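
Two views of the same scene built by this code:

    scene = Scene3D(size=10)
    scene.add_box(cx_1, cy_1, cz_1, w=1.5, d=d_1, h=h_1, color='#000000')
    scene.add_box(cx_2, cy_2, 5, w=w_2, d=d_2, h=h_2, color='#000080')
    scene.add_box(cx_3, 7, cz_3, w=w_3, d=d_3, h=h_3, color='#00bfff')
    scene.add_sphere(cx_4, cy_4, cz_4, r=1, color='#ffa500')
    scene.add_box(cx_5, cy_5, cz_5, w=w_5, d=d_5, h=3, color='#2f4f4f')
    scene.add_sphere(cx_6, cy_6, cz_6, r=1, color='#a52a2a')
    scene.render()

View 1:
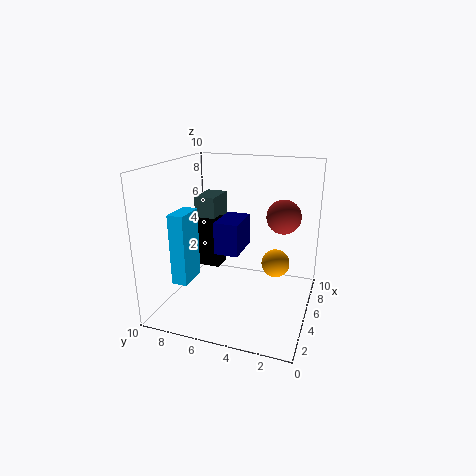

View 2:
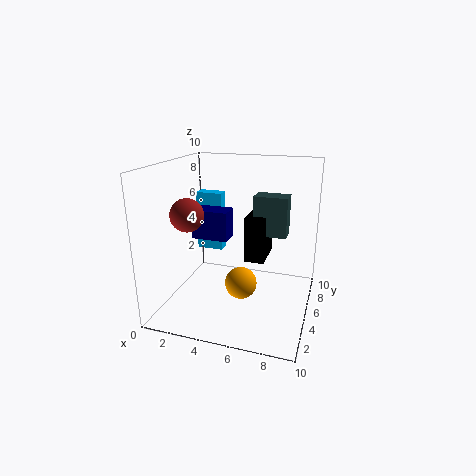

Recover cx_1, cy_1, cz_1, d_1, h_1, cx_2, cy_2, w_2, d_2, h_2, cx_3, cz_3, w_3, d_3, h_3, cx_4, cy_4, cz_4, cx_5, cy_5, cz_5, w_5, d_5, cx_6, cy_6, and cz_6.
cx_1 = 5; cy_1 = 6.5; cz_1 = 2.5; d_1 = 3; h_1 = 3.5; cx_2 = 2; cy_2 = 4; w_2 = 2.5; d_2 = 1.5; h_2 = 2; cx_3 = 1; cz_3 = 3; w_3 = 2; d_3 = 1; h_3 = 4.5; cx_4 = 6; cy_4 = 2.5; cz_4 = 3; cx_5 = 5.5; cy_5 = 7; cz_5 = 4.5; w_5 = 2.5; d_5 = 1.5; cx_6 = 3; cy_6 = 1.5; cz_6 = 7.5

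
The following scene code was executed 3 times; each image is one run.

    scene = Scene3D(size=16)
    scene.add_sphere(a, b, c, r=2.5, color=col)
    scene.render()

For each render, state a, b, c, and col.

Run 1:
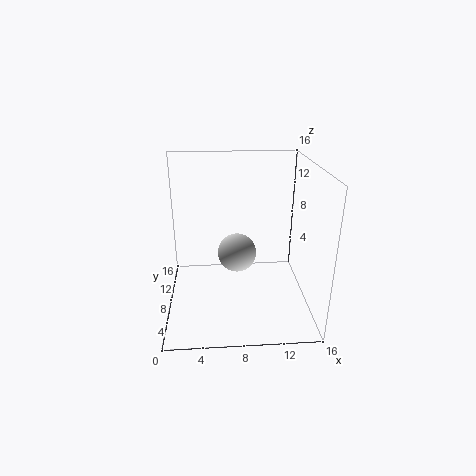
a = 8.25
b = 13
c = 3.5
col = 'lightgray'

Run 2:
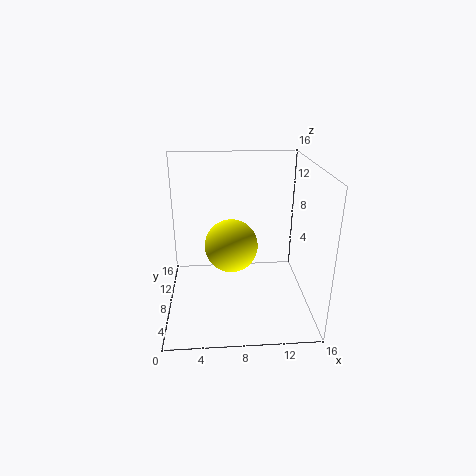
a = 7
b = 3.25
c = 9.5
col = 'yellow'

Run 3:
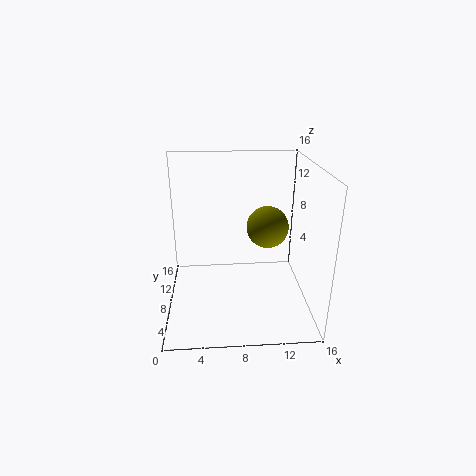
a = 11.75
b = 10.75
c = 8
col = 'olive'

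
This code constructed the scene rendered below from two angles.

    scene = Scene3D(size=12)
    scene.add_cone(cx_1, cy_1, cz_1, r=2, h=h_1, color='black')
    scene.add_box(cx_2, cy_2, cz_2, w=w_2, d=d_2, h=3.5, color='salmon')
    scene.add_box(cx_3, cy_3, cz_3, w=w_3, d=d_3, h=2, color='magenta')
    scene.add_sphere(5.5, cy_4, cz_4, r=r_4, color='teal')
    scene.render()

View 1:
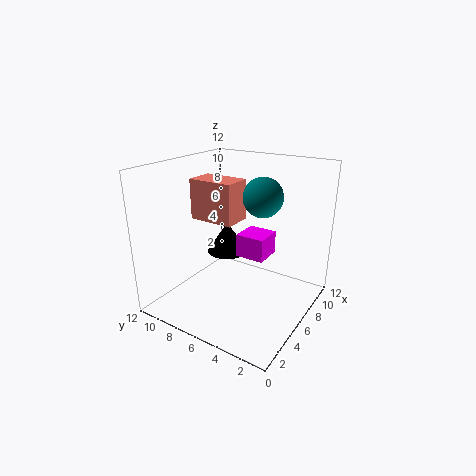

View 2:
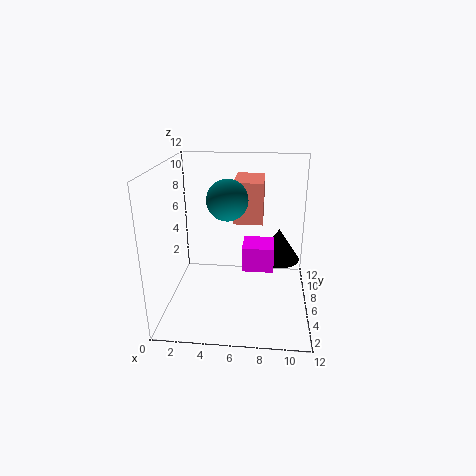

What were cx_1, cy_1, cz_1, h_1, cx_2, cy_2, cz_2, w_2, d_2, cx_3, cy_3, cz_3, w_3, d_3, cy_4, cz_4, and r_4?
cx_1 = 9.5
cy_1 = 9.5
cz_1 = 2.5
h_1 = 3
cx_2 = 5.5
cy_2 = 6.5
cz_2 = 7
w_2 = 2.5
d_2 = 4
cx_3 = 6.5
cy_3 = 4
cz_3 = 4
w_3 = 2.5
d_3 = 2.5
cy_4 = 3.5
cz_4 = 10
r_4 = 1.5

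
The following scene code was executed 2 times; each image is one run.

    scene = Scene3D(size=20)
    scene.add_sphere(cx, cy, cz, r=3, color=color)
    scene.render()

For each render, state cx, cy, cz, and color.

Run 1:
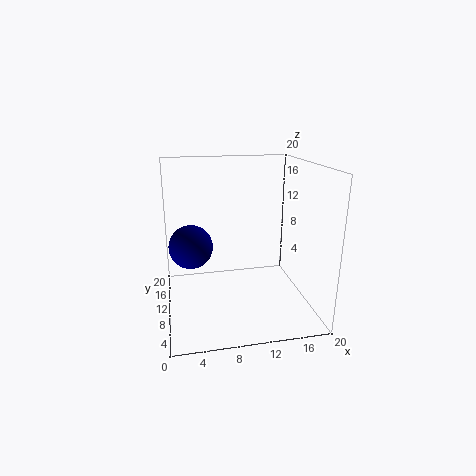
cx = 3.5; cy = 10.5; cz = 9; color = 'navy'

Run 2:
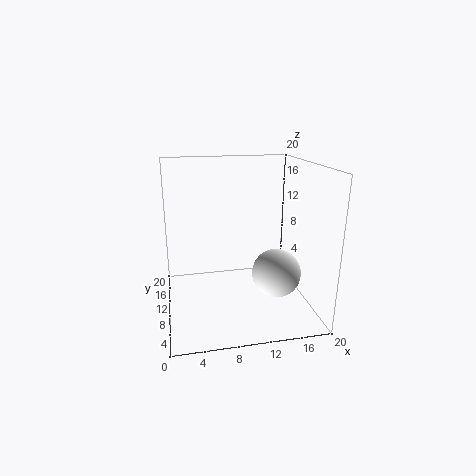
cx = 13.5; cy = 3.5; cz = 7.5; color = 'white'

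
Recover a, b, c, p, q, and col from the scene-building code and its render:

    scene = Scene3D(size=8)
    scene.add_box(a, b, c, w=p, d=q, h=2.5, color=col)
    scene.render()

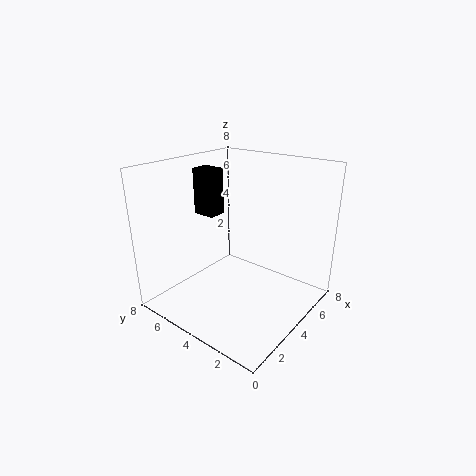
a = 3; b = 5; c = 5.25; p = 1; q = 1.25; col = 'black'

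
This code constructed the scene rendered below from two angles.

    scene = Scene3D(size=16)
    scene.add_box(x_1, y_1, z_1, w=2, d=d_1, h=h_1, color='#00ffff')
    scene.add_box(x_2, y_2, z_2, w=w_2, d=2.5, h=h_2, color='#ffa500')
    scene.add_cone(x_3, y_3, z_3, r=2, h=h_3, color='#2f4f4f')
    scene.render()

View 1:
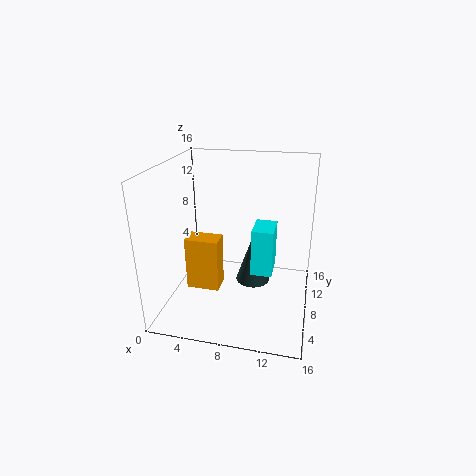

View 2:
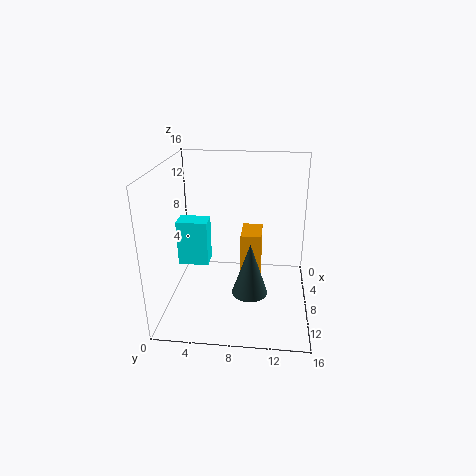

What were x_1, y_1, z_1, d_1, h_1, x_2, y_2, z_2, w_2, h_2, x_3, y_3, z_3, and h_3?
x_1 = 10.5
y_1 = 2.5
z_1 = 7
d_1 = 3
h_1 = 4.5
x_2 = 1.5
y_2 = 8
z_2 = 0.5
w_2 = 4
h_2 = 6.5
x_3 = 9.5
y_3 = 9.5
z_3 = 2
h_3 = 6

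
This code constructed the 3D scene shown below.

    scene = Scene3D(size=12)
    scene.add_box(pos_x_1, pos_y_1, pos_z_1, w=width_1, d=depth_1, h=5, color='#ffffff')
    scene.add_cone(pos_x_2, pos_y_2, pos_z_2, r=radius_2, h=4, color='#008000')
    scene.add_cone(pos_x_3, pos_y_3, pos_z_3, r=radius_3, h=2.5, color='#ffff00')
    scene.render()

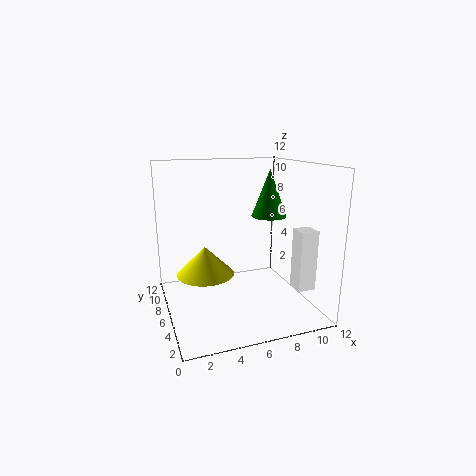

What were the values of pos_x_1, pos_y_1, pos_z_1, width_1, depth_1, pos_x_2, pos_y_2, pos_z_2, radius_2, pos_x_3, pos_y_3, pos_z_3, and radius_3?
pos_x_1 = 10, pos_y_1 = 2.5, pos_z_1 = 2, width_1 = 1.5, depth_1 = 1.5, pos_x_2 = 9, pos_y_2 = 6.5, pos_z_2 = 7.5, radius_2 = 1.5, pos_x_3 = 3.5, pos_y_3 = 7.5, pos_z_3 = 2.5, radius_3 = 2.5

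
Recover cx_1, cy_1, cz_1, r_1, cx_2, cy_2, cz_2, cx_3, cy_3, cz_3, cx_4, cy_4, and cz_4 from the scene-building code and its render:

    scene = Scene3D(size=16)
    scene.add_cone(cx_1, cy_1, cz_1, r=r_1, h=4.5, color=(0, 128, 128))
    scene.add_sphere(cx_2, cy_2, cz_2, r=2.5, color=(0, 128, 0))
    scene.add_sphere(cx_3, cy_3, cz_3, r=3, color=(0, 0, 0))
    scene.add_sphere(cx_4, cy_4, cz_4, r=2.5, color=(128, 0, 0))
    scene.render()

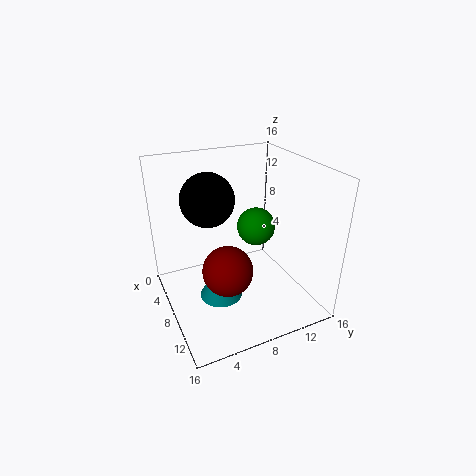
cx_1 = 7.5; cy_1 = 6; cz_1 = 0.5; r_1 = 2.5; cx_2 = 3; cy_2 = 13; cz_2 = 6; cx_3 = 5.5; cy_3 = 5.5; cz_3 = 12; cx_4 = 12; cy_4 = 5; cz_4 = 7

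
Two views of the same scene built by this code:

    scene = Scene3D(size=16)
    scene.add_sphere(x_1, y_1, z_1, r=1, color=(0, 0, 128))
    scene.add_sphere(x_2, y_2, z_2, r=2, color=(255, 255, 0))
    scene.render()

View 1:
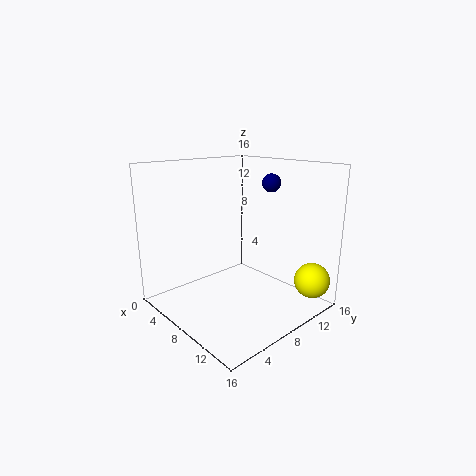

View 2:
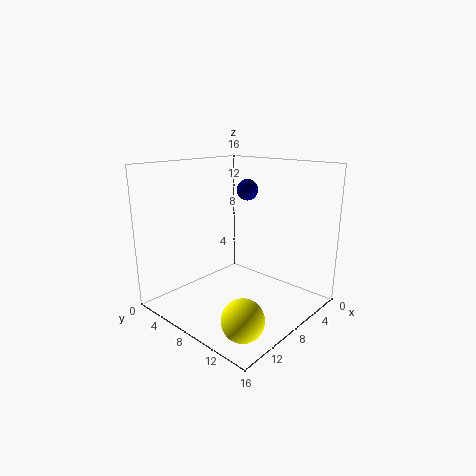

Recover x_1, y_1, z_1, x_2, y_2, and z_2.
x_1 = 10; y_1 = 11; z_1 = 14; x_2 = 14; y_2 = 14; z_2 = 3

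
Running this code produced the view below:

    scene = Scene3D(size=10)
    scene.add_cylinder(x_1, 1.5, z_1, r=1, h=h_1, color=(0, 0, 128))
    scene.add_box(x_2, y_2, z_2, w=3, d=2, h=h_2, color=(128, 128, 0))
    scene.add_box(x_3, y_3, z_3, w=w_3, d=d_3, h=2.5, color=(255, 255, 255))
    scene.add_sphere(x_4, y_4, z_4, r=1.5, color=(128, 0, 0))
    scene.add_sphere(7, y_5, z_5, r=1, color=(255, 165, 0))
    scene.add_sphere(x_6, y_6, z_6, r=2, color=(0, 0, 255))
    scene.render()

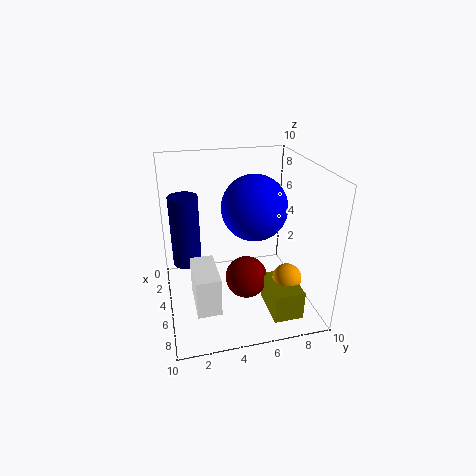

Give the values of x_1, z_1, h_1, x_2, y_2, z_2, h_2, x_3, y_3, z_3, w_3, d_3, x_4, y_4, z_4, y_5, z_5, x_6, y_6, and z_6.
x_1 = 4; z_1 = 3; h_1 = 5; x_2 = 6; y_2 = 6.5; z_2 = 0.5; h_2 = 2; x_3 = 6; y_3 = 1.5; z_3 = 2; w_3 = 3; d_3 = 1.5; x_4 = 5.5; y_4 = 5.5; z_4 = 2; y_5 = 8; z_5 = 2.5; x_6 = 7; y_6 = 5.5; z_6 = 8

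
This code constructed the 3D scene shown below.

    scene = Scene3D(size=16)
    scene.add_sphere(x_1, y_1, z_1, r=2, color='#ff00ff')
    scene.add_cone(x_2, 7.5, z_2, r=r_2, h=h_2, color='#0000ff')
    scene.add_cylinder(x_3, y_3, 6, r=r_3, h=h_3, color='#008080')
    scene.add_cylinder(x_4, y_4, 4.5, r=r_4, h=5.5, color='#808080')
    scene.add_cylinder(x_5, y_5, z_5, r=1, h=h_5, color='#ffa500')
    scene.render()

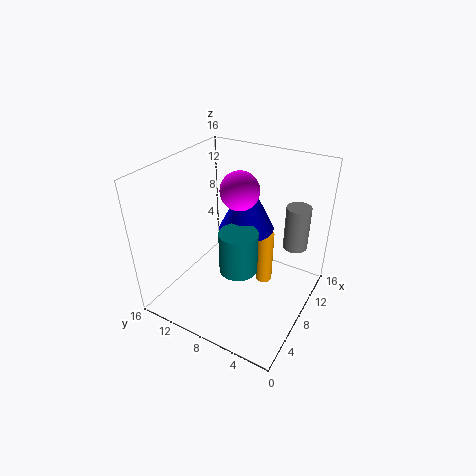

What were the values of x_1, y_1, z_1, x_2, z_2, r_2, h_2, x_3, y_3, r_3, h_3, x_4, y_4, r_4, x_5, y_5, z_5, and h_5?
x_1 = 7.5, y_1 = 7.5, z_1 = 14, x_2 = 9, z_2 = 9, r_2 = 3, h_2 = 6, x_3 = 5.5, y_3 = 6.5, r_3 = 2, h_3 = 4.5, x_4 = 14.5, y_4 = 3.5, r_4 = 1.5, x_5 = 11, y_5 = 6, z_5 = 1, h_5 = 6.5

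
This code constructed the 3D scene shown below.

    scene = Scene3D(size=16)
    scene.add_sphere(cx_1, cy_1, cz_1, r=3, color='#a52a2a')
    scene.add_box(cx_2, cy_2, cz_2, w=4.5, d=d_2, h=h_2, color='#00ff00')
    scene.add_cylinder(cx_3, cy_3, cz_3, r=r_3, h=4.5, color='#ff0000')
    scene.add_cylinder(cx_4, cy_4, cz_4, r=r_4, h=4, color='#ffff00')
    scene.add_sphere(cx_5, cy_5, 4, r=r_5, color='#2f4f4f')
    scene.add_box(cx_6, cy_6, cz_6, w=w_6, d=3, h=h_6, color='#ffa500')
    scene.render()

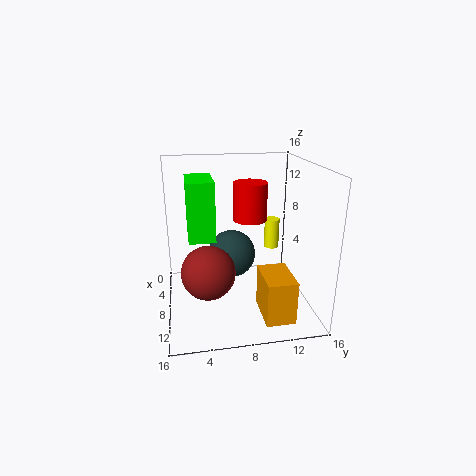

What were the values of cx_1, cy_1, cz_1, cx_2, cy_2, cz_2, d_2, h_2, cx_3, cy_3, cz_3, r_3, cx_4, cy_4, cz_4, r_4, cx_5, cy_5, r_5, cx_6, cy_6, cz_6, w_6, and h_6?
cx_1 = 9
cy_1 = 4.5
cz_1 = 4.5
cx_2 = 9
cy_2 = 2.5
cz_2 = 10
d_2 = 2.5
h_2 = 5.5
cx_3 = 5
cy_3 = 10
cz_3 = 9
r_3 = 2
cx_4 = 1
cy_4 = 14
cz_4 = 3.5
r_4 = 1
cx_5 = 3.5
cy_5 = 8
r_5 = 3
cx_6 = 11
cy_6 = 9.5
cz_6 = 1.5
w_6 = 4.5
h_6 = 4.5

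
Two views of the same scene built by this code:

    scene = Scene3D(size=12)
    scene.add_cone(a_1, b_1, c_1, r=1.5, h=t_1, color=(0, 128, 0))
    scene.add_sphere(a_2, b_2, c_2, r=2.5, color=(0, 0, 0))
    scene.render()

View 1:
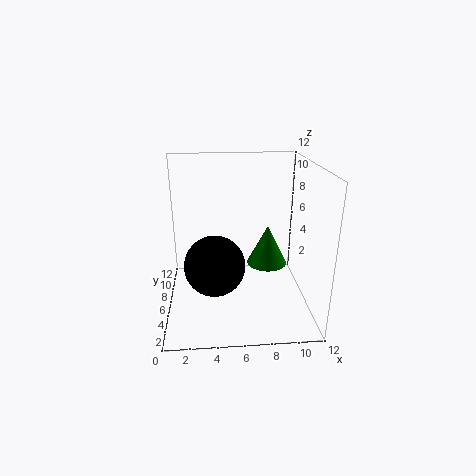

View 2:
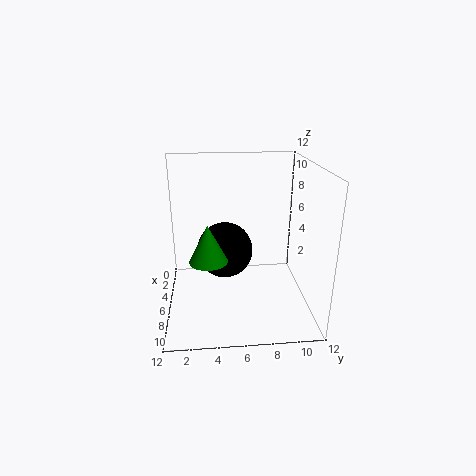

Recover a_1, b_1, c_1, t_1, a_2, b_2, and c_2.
a_1 = 8; b_1 = 3.5; c_1 = 5; t_1 = 3; a_2 = 4; b_2 = 5; c_2 = 4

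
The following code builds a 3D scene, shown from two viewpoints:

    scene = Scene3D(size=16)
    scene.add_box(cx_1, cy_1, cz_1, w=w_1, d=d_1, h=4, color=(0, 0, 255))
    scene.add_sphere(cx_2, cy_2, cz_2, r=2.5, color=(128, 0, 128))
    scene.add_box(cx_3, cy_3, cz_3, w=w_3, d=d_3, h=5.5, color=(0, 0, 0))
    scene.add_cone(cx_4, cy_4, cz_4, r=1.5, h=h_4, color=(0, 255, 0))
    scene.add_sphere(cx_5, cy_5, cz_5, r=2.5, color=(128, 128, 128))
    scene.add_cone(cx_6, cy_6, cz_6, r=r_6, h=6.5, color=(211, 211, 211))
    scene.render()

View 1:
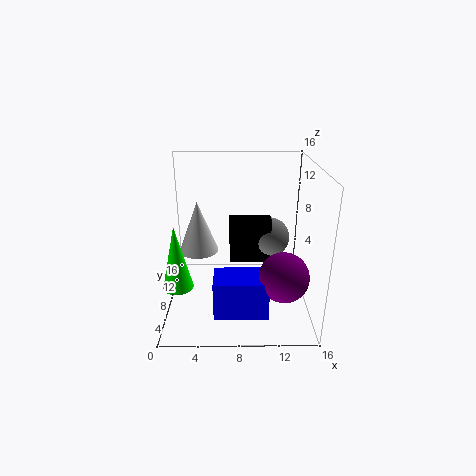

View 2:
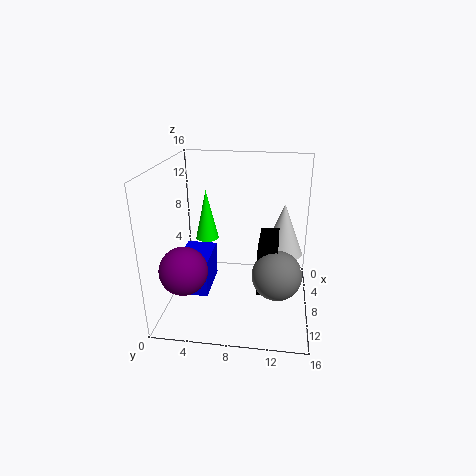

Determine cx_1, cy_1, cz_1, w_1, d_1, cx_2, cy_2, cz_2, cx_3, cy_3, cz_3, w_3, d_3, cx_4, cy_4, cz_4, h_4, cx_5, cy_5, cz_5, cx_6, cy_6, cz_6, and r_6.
cx_1 = 5.5; cy_1 = 1.5; cz_1 = 2; w_1 = 5.5; d_1 = 3.5; cx_2 = 12.5; cy_2 = 3; cz_2 = 6; cx_3 = 7; cy_3 = 10.5; cz_3 = 3.5; w_3 = 5; d_3 = 2; cx_4 = 2; cy_4 = 3; cz_4 = 5; h_4 = 6.5; cx_5 = 12; cy_5 = 12.5; cz_5 = 6; cx_6 = 3; cy_6 = 13; cz_6 = 4; r_6 = 2.5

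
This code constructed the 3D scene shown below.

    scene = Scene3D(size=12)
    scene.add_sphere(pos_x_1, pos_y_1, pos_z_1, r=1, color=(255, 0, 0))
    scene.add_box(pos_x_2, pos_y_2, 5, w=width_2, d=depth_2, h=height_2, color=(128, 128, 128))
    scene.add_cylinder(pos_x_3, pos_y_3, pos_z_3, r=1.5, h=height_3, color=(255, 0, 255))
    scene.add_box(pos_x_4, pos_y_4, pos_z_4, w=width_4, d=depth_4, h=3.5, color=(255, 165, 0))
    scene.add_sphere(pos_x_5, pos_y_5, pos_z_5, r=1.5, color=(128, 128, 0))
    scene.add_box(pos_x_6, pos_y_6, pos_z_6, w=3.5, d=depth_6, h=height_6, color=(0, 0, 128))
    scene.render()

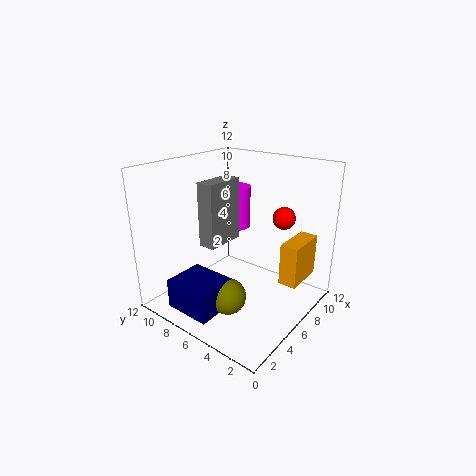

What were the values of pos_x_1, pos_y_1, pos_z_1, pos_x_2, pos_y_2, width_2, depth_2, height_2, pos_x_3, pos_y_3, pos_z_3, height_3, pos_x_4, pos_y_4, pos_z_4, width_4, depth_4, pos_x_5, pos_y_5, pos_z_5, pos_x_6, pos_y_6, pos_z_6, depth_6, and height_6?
pos_x_1 = 10; pos_y_1 = 4; pos_z_1 = 7; pos_x_2 = 4.5; pos_y_2 = 7.5; width_2 = 3.5; depth_2 = 1.5; height_2 = 5.5; pos_x_3 = 10; pos_y_3 = 9.5; pos_z_3 = 5; height_3 = 4; pos_x_4 = 7; pos_y_4 = 1; pos_z_4 = 2.5; width_4 = 3.5; depth_4 = 1.5; pos_x_5 = 4; pos_y_5 = 5.5; pos_z_5 = 1.5; pos_x_6 = 1; pos_y_6 = 5.5; pos_z_6 = 0.5; depth_6 = 4; height_6 = 2.5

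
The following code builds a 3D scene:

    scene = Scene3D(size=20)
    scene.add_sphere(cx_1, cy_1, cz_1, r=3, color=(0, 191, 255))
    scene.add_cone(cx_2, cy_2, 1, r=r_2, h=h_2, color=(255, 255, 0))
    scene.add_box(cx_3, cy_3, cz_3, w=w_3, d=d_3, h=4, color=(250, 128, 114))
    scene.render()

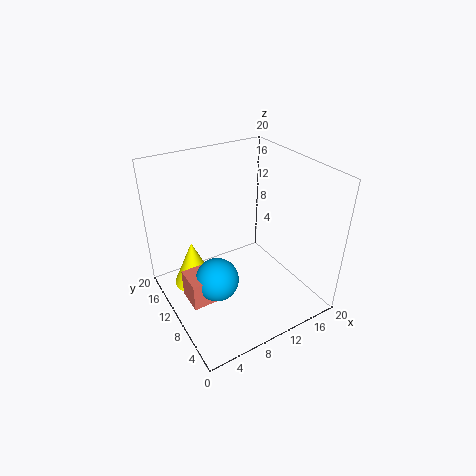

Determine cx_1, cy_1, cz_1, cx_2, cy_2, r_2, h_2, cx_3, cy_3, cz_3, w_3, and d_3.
cx_1 = 6; cy_1 = 9; cz_1 = 5; cx_2 = 5; cy_2 = 15; r_2 = 3; h_2 = 7; cx_3 = 2; cy_3 = 8; cz_3 = 2; w_3 = 6; d_3 = 4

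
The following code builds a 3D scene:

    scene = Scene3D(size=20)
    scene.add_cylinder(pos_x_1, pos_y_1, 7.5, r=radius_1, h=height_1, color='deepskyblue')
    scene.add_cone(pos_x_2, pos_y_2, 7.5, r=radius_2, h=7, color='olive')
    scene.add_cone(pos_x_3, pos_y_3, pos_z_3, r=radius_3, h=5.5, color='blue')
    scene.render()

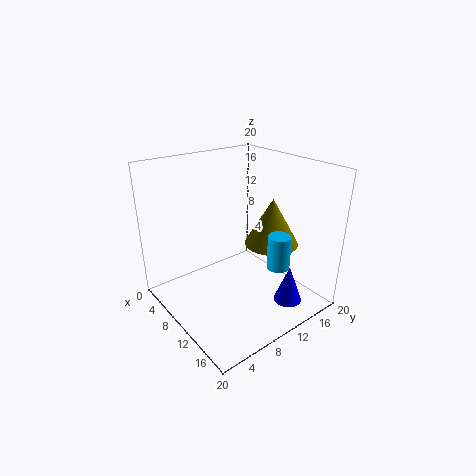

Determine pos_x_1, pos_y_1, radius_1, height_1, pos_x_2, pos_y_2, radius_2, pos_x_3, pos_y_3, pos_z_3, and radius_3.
pos_x_1 = 16, pos_y_1 = 12, radius_1 = 1.5, height_1 = 4.5, pos_x_2 = 10.5, pos_y_2 = 16, radius_2 = 4, pos_x_3 = 15.5, pos_y_3 = 15, pos_z_3 = 0.5, radius_3 = 2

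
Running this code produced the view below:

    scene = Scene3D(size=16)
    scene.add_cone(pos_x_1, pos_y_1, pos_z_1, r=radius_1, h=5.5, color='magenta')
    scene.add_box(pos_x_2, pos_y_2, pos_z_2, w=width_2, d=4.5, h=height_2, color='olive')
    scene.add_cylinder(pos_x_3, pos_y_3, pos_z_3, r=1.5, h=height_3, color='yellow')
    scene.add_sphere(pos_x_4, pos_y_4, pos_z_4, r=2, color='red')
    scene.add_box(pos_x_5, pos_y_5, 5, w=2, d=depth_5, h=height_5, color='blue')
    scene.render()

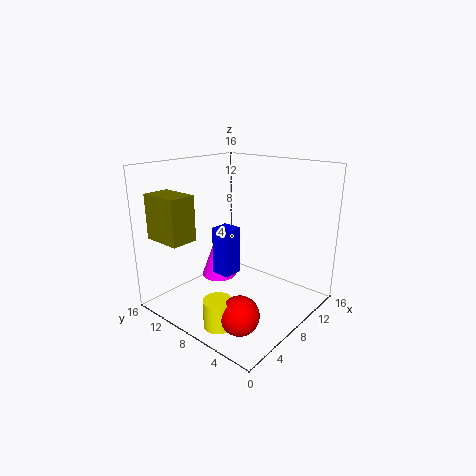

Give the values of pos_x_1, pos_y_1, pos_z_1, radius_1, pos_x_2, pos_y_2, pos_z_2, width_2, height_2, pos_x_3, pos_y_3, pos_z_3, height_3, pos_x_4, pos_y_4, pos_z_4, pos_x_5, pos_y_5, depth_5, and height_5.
pos_x_1 = 7.5, pos_y_1 = 10.5, pos_z_1 = 3, radius_1 = 2, pos_x_2 = 1.5, pos_y_2 = 11, pos_z_2 = 8, width_2 = 3, height_2 = 5, pos_x_3 = 2.5, pos_y_3 = 6, pos_z_3 = 0.5, height_3 = 3, pos_x_4 = 3.5, pos_y_4 = 4, pos_z_4 = 2, pos_x_5 = 4.5, pos_y_5 = 6.5, depth_5 = 2, height_5 = 5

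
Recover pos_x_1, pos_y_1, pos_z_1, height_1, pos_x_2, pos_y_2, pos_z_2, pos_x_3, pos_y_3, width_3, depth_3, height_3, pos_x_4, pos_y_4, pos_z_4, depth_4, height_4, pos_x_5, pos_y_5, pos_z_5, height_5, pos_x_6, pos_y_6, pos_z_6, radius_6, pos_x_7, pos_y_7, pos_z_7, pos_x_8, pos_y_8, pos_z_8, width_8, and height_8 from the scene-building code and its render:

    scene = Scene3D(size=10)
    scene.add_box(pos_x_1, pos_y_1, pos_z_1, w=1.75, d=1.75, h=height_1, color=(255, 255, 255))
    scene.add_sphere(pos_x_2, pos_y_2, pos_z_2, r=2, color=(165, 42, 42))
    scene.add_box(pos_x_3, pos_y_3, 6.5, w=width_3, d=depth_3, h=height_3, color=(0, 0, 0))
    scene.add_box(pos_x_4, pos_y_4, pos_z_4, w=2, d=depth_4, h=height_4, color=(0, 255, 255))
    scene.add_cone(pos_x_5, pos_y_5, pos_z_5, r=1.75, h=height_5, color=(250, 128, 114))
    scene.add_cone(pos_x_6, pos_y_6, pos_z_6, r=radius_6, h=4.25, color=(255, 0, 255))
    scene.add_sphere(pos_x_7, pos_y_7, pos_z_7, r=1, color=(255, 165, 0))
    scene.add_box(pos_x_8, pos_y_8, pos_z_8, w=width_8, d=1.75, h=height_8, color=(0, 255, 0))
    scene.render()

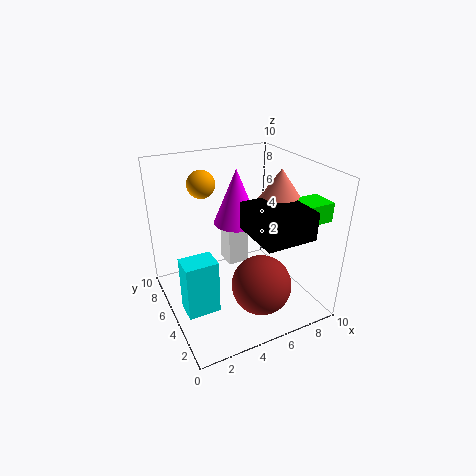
pos_x_1 = 5.75; pos_y_1 = 8; pos_z_1 = 0.75; height_1 = 3.75; pos_x_2 = 5.5; pos_y_2 = 2.5; pos_z_2 = 2.5; pos_x_3 = 4.5; pos_y_3 = 0.25; width_3 = 3.25; depth_3 = 3.5; height_3 = 1.75; pos_x_4 = 0.25; pos_y_4 = 2; pos_z_4 = 2; depth_4 = 1.5; height_4 = 3.5; pos_x_5 = 7.25; pos_y_5 = 3.5; pos_z_5 = 7.5; height_5 = 2.5; pos_x_6 = 6.25; pos_y_6 = 7.75; pos_z_6 = 4.75; radius_6 = 1.75; pos_x_7 = 3.5; pos_y_7 = 7.75; pos_z_7 = 8.25; pos_x_8 = 7.25; pos_y_8 = 1; pos_z_8 = 7; width_8 = 2.25; height_8 = 1.25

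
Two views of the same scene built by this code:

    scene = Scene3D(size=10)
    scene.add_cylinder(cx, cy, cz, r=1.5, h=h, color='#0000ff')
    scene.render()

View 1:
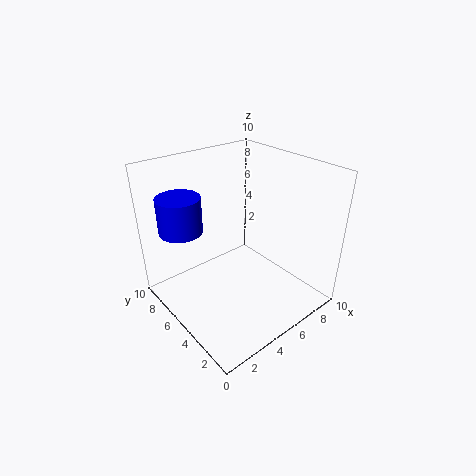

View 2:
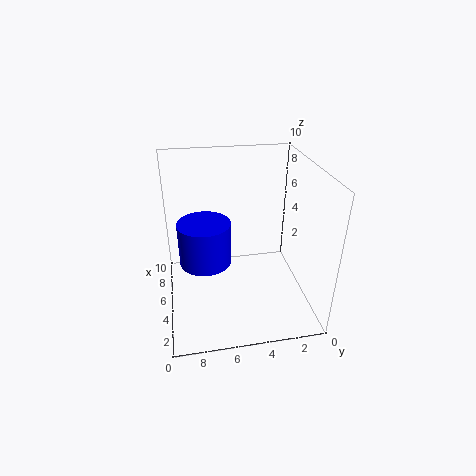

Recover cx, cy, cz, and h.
cx = 2; cy = 7.5; cz = 5.5; h = 2.5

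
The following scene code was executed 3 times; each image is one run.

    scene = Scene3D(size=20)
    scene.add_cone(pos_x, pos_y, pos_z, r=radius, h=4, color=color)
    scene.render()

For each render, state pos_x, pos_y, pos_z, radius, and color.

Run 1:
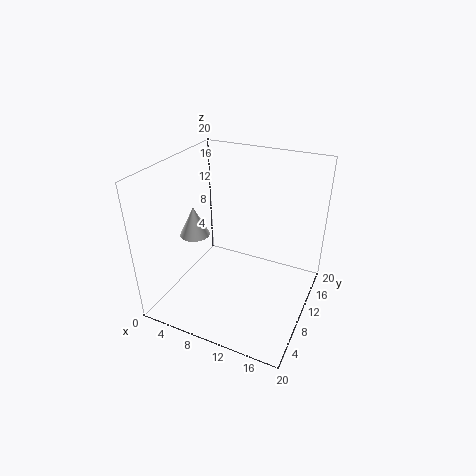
pos_x = 5, pos_y = 7, pos_z = 11, radius = 2, color = 'white'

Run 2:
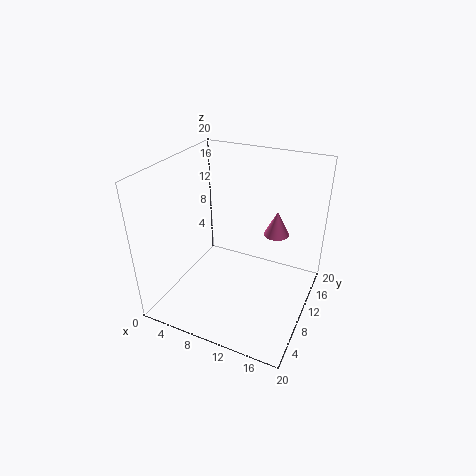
pos_x = 13, pos_y = 18, pos_z = 7, radius = 2, color = 'hotpink'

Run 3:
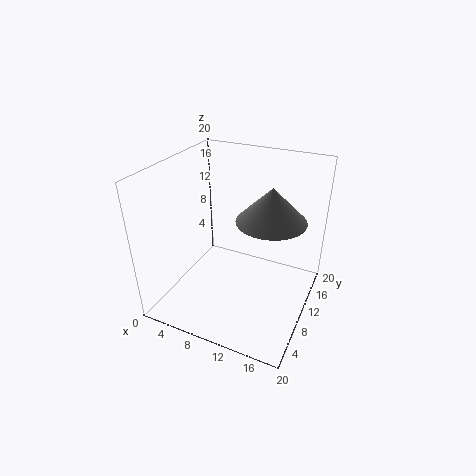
pos_x = 16, pos_y = 6, pos_z = 16, radius = 4, color = 'gray'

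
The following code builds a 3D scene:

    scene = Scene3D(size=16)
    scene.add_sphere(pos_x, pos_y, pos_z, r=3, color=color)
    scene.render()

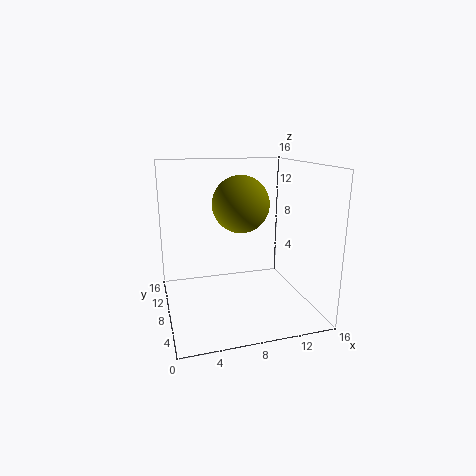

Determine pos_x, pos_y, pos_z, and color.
pos_x = 8
pos_y = 7
pos_z = 12
color = 'olive'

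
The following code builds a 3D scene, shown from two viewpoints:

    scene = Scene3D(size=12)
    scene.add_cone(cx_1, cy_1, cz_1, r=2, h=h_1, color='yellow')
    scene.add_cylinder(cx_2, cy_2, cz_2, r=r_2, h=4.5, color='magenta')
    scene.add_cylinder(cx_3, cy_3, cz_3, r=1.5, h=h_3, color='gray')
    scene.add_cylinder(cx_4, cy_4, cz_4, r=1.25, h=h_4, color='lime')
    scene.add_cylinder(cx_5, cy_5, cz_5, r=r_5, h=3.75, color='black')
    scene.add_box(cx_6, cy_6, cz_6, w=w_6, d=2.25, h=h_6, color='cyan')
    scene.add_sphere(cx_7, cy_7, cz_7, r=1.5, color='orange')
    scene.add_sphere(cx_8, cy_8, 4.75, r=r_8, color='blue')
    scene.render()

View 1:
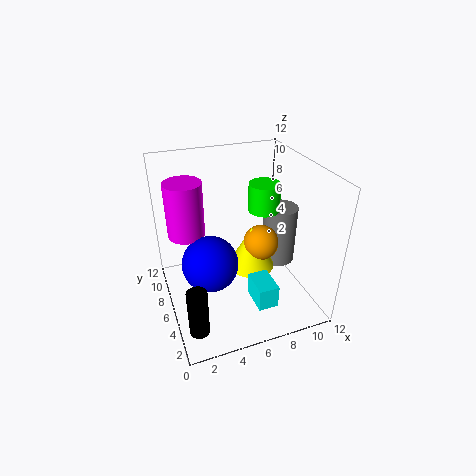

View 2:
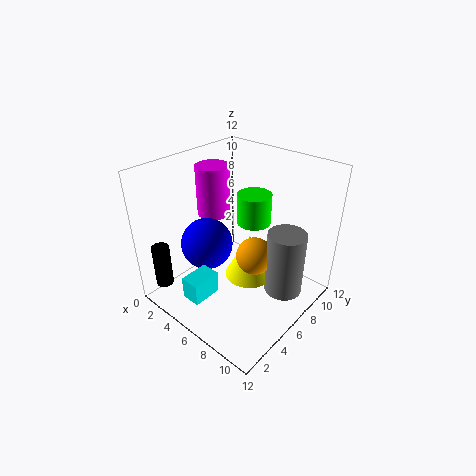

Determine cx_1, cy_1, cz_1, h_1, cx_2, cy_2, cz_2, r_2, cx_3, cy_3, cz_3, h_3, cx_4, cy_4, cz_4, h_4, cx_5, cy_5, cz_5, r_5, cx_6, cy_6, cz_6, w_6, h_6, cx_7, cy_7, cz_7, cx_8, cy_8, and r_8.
cx_1 = 7.25; cy_1 = 6; cz_1 = 3; h_1 = 3.75; cx_2 = 2; cy_2 = 7.25; cz_2 = 6.5; r_2 = 1.5; cx_3 = 10.25; cy_3 = 6.75; cz_3 = 2.5; h_3 = 5.25; cx_4 = 8; cy_4 = 5.5; cz_4 = 8.5; h_4 = 2.25; cx_5 = 1.25; cy_5 = 1.5; cz_5 = 1.5; r_5 = 0.75; cx_6 = 5.5; cy_6 = 0.25; cz_6 = 3.25; w_6 = 1.5; h_6 = 1.75; cx_7 = 8; cy_7 = 5.75; cz_7 = 5.25; cx_8 = 3.25; cy_8 = 5; r_8 = 2.25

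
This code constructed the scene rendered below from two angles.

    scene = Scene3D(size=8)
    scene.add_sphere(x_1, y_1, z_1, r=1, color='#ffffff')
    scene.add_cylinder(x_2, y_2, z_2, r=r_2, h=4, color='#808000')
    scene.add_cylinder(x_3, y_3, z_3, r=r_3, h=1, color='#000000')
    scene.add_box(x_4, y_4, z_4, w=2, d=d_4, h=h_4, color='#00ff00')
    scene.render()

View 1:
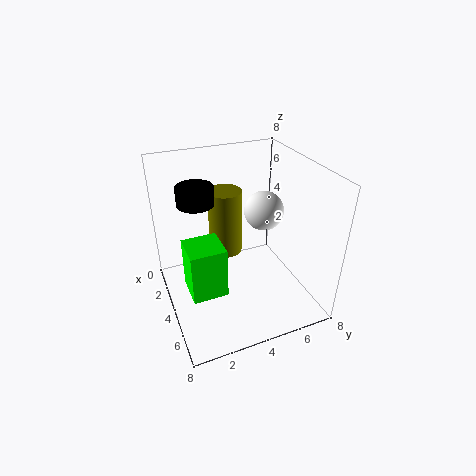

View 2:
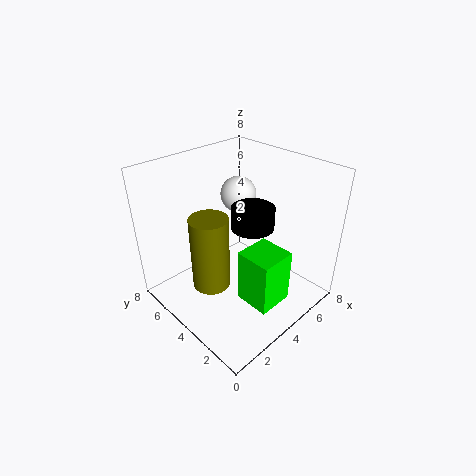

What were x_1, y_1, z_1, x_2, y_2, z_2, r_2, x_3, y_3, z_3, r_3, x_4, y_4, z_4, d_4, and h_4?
x_1 = 5
y_1 = 5
z_1 = 6
x_2 = 2
y_2 = 4
z_2 = 2
r_2 = 1
x_3 = 3
y_3 = 2
z_3 = 6
r_3 = 1
x_4 = 3
y_4 = 1
z_4 = 1
d_4 = 2
h_4 = 3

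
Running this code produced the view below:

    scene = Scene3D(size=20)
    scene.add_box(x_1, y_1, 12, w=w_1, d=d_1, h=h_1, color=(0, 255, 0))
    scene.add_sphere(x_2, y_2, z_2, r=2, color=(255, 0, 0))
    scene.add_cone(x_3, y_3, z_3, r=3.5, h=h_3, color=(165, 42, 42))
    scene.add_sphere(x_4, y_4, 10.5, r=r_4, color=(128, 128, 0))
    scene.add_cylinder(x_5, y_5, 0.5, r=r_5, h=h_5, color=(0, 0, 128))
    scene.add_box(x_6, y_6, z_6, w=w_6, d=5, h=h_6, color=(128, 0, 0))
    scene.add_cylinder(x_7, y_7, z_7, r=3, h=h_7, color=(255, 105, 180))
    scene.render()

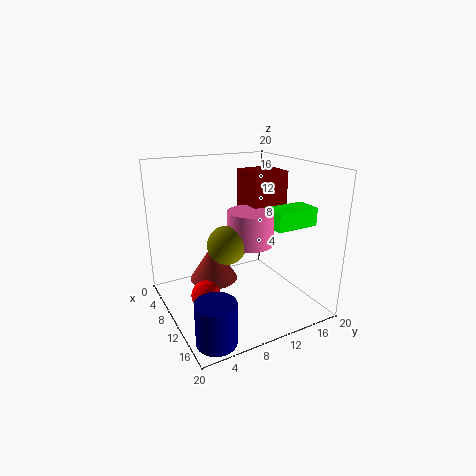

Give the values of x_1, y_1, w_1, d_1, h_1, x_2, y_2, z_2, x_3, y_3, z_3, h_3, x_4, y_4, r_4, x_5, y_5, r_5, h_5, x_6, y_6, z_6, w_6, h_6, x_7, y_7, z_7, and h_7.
x_1 = 12
y_1 = 13
w_1 = 3.5
d_1 = 6
h_1 = 2.5
x_2 = 11
y_2 = 4.5
z_2 = 3
x_3 = 7
y_3 = 7.5
z_3 = 3
h_3 = 5.5
x_4 = 12.5
y_4 = 7
r_4 = 2.5
x_5 = 17.5
y_5 = 3
r_5 = 2.5
h_5 = 5.5
x_6 = 7
y_6 = 11.5
z_6 = 11.5
w_6 = 5
h_6 = 7.5
x_7 = 12.5
y_7 = 10.5
z_7 = 10
h_7 = 4.5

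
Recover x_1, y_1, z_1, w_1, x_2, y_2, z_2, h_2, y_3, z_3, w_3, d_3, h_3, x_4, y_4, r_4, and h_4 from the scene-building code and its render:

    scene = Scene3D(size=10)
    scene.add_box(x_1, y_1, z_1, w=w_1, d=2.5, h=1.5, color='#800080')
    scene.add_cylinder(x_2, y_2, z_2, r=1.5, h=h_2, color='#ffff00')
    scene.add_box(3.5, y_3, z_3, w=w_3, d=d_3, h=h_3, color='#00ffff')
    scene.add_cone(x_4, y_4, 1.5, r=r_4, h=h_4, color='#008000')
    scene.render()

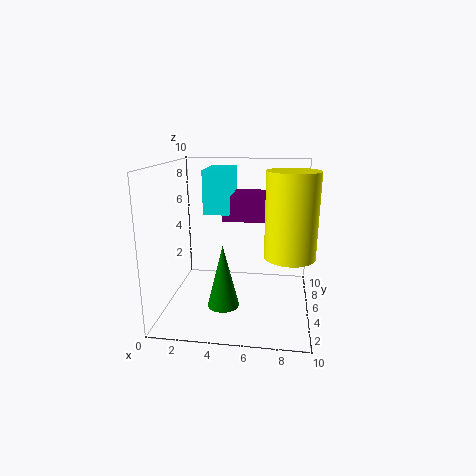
x_1 = 4.5, y_1 = 2, z_1 = 7, w_1 = 2.5, x_2 = 8.5, y_2 = 2, z_2 = 5, h_2 = 5, y_3 = 1.5, z_3 = 7.5, w_3 = 1.5, d_3 = 3, h_3 = 2.5, x_4 = 4.5, y_4 = 2, r_4 = 1, h_4 = 4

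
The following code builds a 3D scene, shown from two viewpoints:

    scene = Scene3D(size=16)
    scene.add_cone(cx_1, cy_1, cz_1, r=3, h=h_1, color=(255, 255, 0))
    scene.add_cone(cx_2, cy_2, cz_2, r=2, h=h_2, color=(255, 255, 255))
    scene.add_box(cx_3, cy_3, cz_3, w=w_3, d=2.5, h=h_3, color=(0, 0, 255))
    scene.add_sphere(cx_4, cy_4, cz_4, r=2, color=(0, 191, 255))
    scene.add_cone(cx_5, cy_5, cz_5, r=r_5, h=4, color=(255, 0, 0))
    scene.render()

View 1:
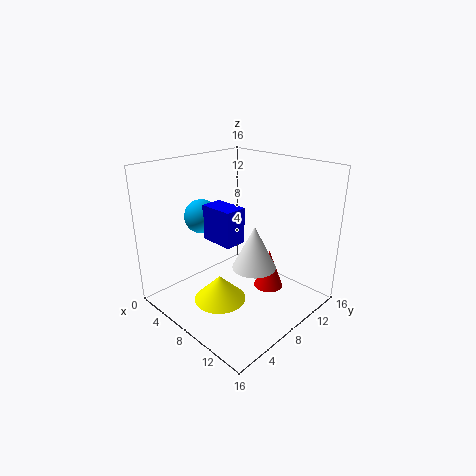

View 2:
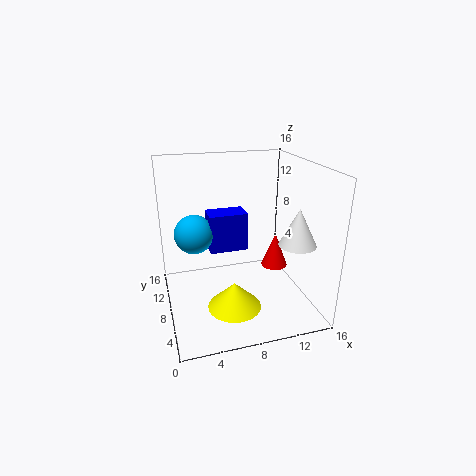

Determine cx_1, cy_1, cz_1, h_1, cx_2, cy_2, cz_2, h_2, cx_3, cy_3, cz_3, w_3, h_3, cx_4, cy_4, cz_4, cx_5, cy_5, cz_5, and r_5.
cx_1 = 7, cy_1 = 6, cz_1 = 0.5, h_1 = 3, cx_2 = 13.5, cy_2 = 4.5, cz_2 = 8, h_2 = 4, cx_3 = 4.5, cy_3 = 6, cz_3 = 7.5, w_3 = 4, h_3 = 4, cx_4 = 3, cy_4 = 7, cz_4 = 9.5, cx_5 = 12.5, cy_5 = 8, cz_5 = 4, r_5 = 1.5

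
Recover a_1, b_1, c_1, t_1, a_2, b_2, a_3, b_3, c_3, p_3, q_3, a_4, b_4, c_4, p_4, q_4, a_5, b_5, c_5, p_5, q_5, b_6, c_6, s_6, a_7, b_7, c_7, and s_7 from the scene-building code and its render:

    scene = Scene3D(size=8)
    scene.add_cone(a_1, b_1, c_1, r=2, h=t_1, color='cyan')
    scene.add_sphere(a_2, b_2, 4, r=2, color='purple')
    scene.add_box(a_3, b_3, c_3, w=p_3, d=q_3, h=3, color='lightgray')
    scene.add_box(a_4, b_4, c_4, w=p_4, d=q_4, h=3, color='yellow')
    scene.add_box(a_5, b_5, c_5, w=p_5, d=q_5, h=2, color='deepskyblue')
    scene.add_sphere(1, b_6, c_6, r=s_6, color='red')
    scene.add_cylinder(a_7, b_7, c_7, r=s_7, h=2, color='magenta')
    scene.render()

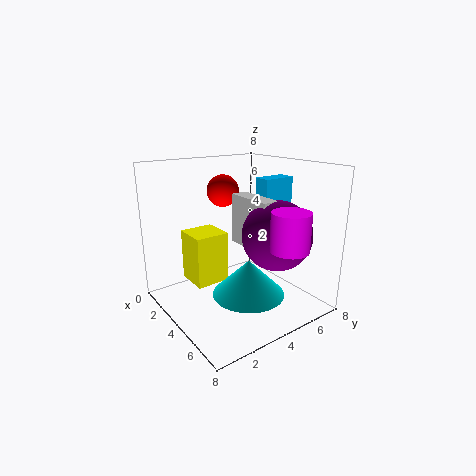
a_1 = 5; b_1 = 4; c_1 = 1; t_1 = 2; a_2 = 5; b_2 = 6; a_3 = 2; b_3 = 5; c_3 = 3; p_3 = 3; q_3 = 1; a_4 = 1; b_4 = 2; c_4 = 1; p_4 = 2; q_4 = 2; a_5 = 3; b_5 = 6; c_5 = 5; p_5 = 1; q_5 = 2; b_6 = 5; c_6 = 6; s_6 = 1; a_7 = 7; b_7 = 5; c_7 = 4; s_7 = 1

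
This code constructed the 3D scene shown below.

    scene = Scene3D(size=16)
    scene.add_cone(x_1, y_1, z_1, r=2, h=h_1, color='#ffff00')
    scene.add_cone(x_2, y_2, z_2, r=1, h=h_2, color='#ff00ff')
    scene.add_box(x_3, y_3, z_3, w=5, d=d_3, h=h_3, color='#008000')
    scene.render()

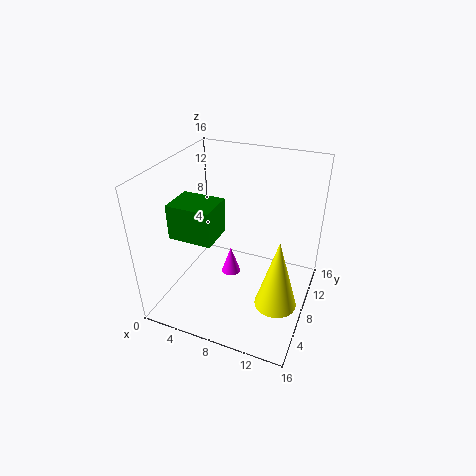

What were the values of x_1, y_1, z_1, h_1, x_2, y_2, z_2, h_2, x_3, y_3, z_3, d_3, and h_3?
x_1 = 14
y_1 = 3
z_1 = 5
h_1 = 7
x_2 = 8
y_2 = 6
z_2 = 5
h_2 = 3
x_3 = 1
y_3 = 5
z_3 = 8
d_3 = 4
h_3 = 4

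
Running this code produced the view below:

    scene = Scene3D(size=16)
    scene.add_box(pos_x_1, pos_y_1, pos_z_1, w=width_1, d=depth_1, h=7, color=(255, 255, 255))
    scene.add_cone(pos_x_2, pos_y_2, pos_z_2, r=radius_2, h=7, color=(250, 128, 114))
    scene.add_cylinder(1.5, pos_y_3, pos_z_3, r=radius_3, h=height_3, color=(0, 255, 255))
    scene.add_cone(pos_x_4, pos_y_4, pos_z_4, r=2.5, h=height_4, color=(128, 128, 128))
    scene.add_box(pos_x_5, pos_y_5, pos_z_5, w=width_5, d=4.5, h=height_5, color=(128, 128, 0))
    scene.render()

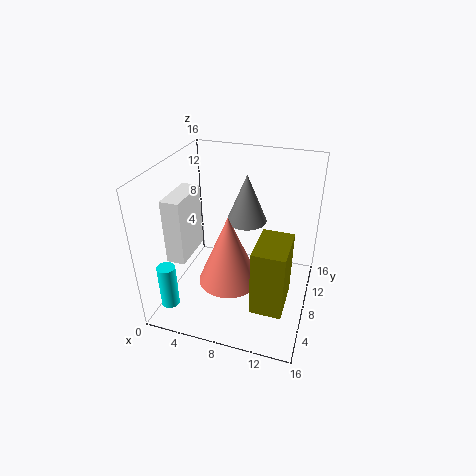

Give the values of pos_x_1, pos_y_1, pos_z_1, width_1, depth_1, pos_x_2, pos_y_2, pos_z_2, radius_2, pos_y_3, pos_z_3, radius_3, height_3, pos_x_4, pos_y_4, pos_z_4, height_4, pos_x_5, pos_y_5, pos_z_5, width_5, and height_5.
pos_x_1 = 1.5
pos_y_1 = 3.5
pos_z_1 = 6.5
width_1 = 2
depth_1 = 5
pos_x_2 = 8.5
pos_y_2 = 3.5
pos_z_2 = 6
radius_2 = 3
pos_y_3 = 3
pos_z_3 = 1
radius_3 = 1
height_3 = 5
pos_x_4 = 7.5
pos_y_4 = 13
pos_z_4 = 7.5
height_4 = 6
pos_x_5 = 11.5
pos_y_5 = 0.5
pos_z_5 = 5
width_5 = 3
height_5 = 6.5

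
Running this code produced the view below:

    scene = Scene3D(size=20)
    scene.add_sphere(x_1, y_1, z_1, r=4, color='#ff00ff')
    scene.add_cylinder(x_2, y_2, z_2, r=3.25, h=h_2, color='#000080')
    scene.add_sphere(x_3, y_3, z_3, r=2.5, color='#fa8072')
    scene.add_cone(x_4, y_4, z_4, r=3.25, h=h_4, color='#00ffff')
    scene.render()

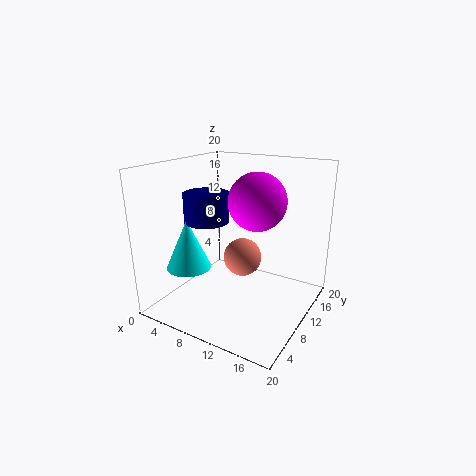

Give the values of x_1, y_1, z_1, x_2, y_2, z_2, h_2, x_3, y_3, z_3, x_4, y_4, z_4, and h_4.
x_1 = 12; y_1 = 11.75; z_1 = 15; x_2 = 4.75; y_2 = 10; z_2 = 11.5; h_2 = 4.25; x_3 = 11.75; y_3 = 8.25; z_3 = 8.25; x_4 = 3.25; y_4 = 7.25; z_4 = 5; h_4 = 7.25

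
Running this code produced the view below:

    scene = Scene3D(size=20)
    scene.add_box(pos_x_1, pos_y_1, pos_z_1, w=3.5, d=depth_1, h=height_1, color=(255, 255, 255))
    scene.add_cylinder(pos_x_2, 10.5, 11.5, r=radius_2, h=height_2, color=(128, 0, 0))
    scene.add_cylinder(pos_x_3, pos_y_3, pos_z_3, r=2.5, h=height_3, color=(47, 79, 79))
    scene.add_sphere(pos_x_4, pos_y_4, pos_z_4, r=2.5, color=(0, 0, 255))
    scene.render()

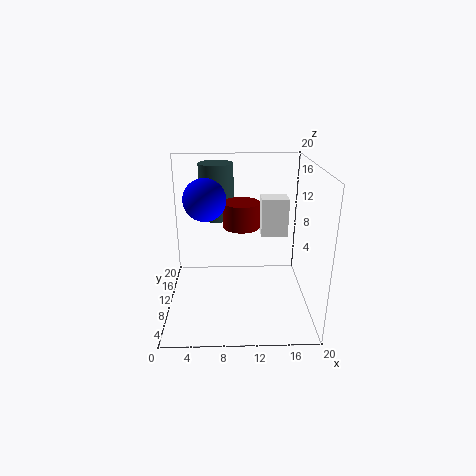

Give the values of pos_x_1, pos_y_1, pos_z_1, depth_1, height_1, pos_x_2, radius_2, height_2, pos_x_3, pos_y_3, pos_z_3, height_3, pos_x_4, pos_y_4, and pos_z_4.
pos_x_1 = 13
pos_y_1 = 8
pos_z_1 = 11
depth_1 = 3
height_1 = 5
pos_x_2 = 10.5
radius_2 = 2.5
height_2 = 3.5
pos_x_3 = 7
pos_y_3 = 14.5
pos_z_3 = 11.5
height_3 = 8
pos_x_4 = 6
pos_y_4 = 5
pos_z_4 = 17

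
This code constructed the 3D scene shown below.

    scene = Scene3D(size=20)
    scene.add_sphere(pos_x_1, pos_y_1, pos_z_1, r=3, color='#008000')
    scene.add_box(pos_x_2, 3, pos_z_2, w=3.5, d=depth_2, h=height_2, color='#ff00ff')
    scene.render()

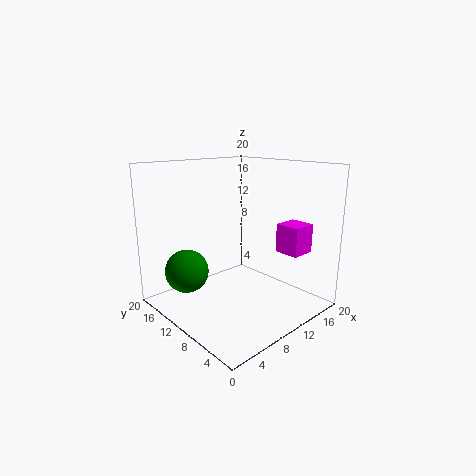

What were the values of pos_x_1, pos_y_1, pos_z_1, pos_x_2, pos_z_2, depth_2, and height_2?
pos_x_1 = 4; pos_y_1 = 14; pos_z_1 = 5.5; pos_x_2 = 14; pos_z_2 = 8; depth_2 = 3.5; height_2 = 4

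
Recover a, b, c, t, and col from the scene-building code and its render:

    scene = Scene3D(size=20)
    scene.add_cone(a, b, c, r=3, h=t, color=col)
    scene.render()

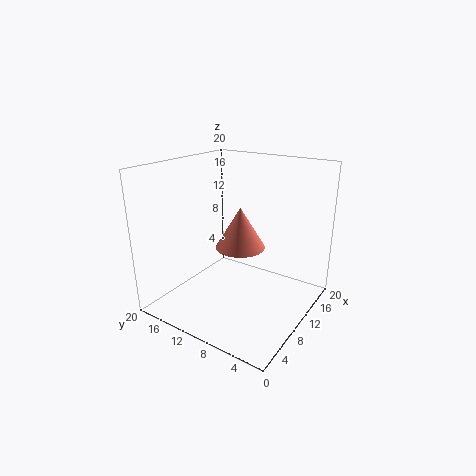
a = 6, b = 7, c = 11, t = 5, col = 'salmon'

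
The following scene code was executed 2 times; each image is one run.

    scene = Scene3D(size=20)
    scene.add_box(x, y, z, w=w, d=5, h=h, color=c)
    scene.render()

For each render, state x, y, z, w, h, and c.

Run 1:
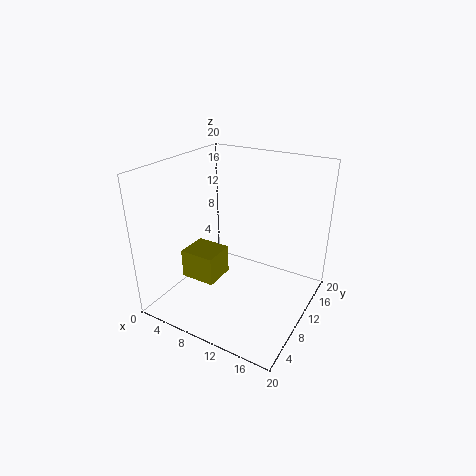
x = 0.5, y = 8.75, z = 1.25, w = 5.5, h = 4.5, c = 'olive'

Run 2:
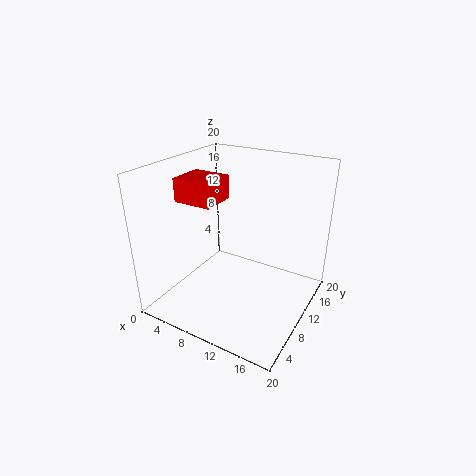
x = 2.25, y = 6.5, z = 15, w = 5.5, h = 3.25, c = 'red'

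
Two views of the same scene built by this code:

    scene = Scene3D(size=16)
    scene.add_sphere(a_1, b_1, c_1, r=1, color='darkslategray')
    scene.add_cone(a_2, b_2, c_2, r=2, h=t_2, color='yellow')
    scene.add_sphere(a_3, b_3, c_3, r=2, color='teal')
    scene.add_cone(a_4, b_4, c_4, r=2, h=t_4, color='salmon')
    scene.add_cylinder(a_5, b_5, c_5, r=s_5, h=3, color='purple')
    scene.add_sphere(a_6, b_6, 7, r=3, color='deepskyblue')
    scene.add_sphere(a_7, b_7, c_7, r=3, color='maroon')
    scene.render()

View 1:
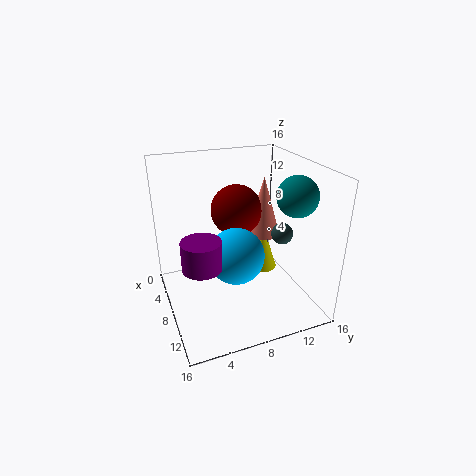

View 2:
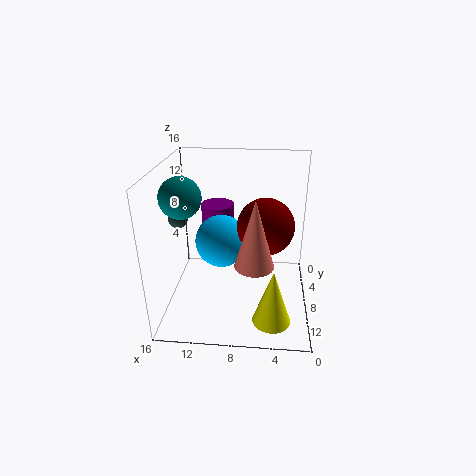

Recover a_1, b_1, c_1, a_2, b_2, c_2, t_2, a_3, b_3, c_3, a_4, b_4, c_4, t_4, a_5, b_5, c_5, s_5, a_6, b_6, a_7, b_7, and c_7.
a_1 = 14; b_1 = 10; c_1 = 11; a_2 = 4; b_2 = 13; c_2 = 1; t_2 = 6; a_3 = 13; b_3 = 12; c_3 = 14; a_4 = 6; b_4 = 12; c_4 = 7; t_4 = 7; a_5 = 11; b_5 = 3; c_5 = 7; s_5 = 2; a_6 = 10; b_6 = 7; a_7 = 5; b_7 = 9; c_7 = 10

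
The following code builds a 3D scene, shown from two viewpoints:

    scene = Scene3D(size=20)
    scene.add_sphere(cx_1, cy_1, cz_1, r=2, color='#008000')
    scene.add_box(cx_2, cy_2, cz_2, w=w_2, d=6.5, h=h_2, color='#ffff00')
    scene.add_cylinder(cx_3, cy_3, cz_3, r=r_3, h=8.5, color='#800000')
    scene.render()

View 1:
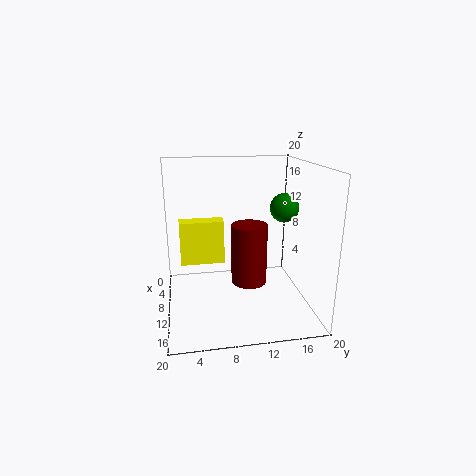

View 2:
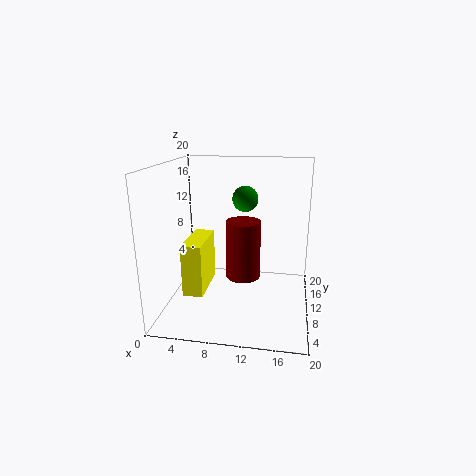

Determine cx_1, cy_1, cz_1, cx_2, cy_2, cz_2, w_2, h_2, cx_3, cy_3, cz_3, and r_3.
cx_1 = 10, cy_1 = 16.5, cz_1 = 14, cx_2 = 4.5, cy_2 = 2, cz_2 = 5, w_2 = 2.5, h_2 = 6.5, cx_3 = 10.5, cy_3 = 11.5, cz_3 = 3.5, r_3 = 2.5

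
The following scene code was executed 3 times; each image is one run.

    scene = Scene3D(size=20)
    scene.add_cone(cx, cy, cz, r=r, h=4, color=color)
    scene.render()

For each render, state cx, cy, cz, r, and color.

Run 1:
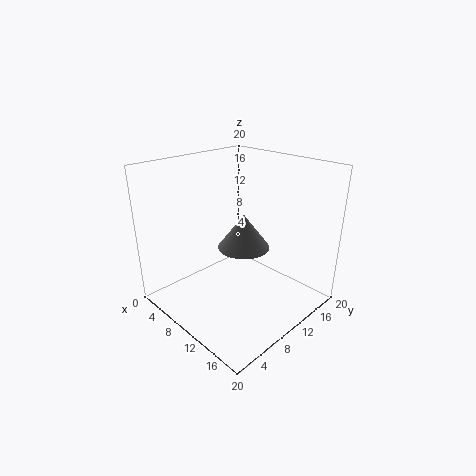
cx = 15, cy = 6, cz = 12, r = 3, color = 'gray'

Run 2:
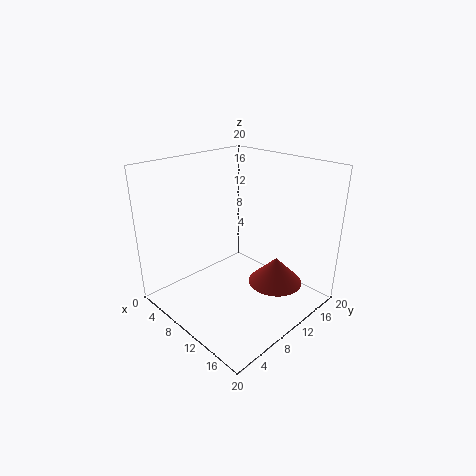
cx = 13, cy = 15, cz = 2, r = 4, color = 'brown'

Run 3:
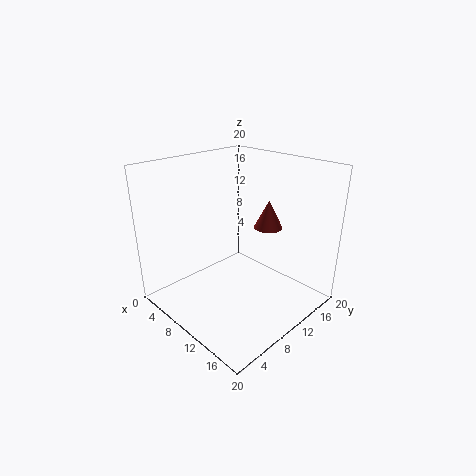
cx = 12, cy = 14, cz = 11, r = 2, color = 'brown'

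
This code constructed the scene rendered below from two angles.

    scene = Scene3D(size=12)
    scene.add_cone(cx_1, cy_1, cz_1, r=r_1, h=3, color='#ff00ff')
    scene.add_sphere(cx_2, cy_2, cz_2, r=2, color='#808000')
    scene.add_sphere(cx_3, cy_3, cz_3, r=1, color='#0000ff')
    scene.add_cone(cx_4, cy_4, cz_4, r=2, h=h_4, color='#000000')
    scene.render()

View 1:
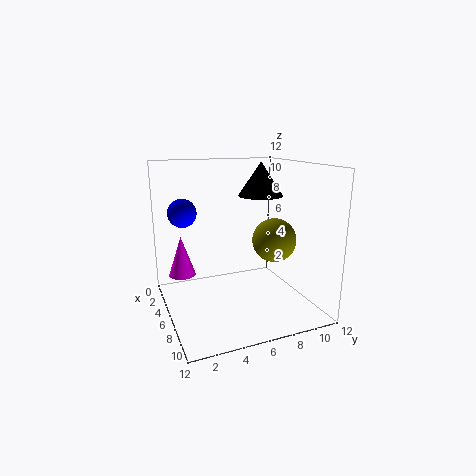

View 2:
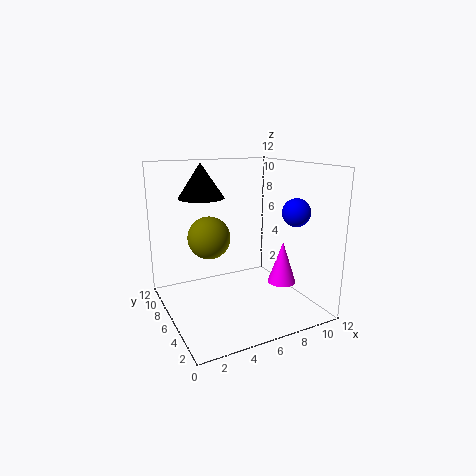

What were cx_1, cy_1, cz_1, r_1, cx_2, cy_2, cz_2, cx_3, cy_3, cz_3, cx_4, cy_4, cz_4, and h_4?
cx_1 = 7, cy_1 = 1, cz_1 = 4, r_1 = 1, cx_2 = 5, cy_2 = 10, cz_2 = 5, cx_3 = 8, cy_3 = 1, cz_3 = 9, cx_4 = 4, cy_4 = 9, cz_4 = 9, h_4 = 3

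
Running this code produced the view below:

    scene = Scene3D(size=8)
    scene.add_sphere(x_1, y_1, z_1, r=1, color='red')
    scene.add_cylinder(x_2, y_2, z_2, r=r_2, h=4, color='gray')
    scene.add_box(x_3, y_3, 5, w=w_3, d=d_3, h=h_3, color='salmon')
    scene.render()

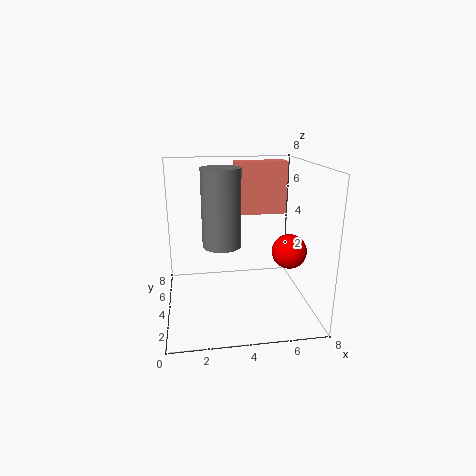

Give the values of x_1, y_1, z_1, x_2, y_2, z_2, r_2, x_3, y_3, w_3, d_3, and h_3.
x_1 = 7, y_1 = 4, z_1 = 3, x_2 = 3, y_2 = 3, z_2 = 4, r_2 = 1, x_3 = 4, y_3 = 5, w_3 = 3, d_3 = 1, h_3 = 3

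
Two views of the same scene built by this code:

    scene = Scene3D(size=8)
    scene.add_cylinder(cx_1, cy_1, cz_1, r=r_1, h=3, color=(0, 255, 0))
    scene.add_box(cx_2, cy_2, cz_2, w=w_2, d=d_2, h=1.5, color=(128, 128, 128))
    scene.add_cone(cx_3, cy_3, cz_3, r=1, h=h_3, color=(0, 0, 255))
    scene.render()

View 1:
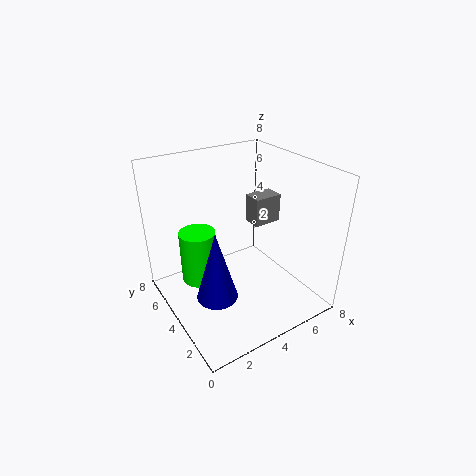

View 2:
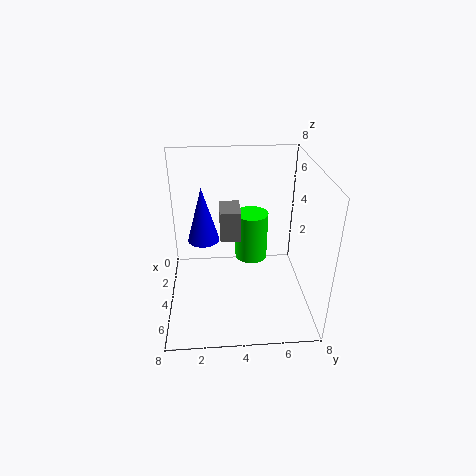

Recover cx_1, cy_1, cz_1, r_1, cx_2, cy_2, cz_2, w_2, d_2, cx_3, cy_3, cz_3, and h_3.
cx_1 = 2; cy_1 = 5; cz_1 = 1.5; r_1 = 1; cx_2 = 4.5; cy_2 = 3; cz_2 = 5; w_2 = 1.5; d_2 = 1; cx_3 = 1.5; cy_3 = 2; cz_3 = 2.5; h_3 = 3.5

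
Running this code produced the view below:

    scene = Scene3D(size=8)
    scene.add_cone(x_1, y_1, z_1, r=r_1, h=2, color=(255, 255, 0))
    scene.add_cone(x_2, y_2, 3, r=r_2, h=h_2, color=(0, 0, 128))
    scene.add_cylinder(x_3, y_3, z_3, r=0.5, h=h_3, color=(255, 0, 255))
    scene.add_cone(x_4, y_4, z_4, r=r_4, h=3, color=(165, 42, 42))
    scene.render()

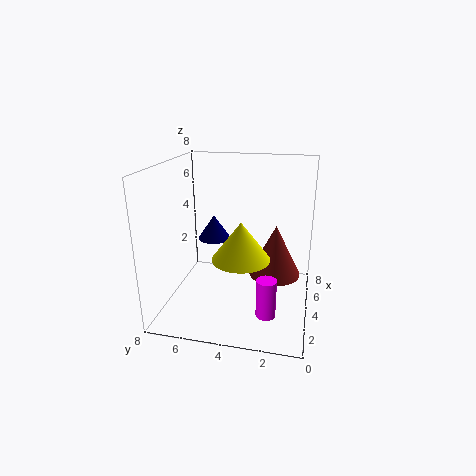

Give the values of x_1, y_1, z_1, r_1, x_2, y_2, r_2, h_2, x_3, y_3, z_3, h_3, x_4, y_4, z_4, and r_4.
x_1 = 2.5
y_1 = 3.5
z_1 = 3.5
r_1 = 1.5
x_2 = 6
y_2 = 6
r_2 = 1
h_2 = 1.5
x_3 = 1.5
y_3 = 2
z_3 = 1
h_3 = 2
x_4 = 5
y_4 = 2
z_4 = 1.5
r_4 = 1.5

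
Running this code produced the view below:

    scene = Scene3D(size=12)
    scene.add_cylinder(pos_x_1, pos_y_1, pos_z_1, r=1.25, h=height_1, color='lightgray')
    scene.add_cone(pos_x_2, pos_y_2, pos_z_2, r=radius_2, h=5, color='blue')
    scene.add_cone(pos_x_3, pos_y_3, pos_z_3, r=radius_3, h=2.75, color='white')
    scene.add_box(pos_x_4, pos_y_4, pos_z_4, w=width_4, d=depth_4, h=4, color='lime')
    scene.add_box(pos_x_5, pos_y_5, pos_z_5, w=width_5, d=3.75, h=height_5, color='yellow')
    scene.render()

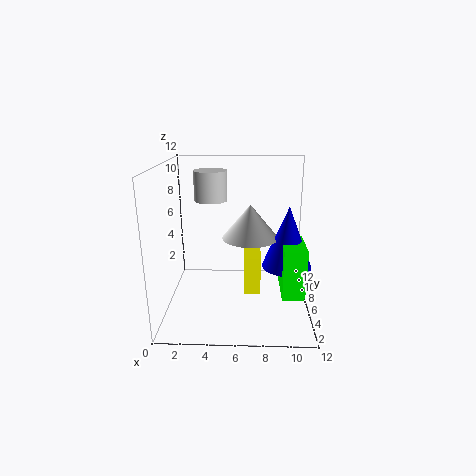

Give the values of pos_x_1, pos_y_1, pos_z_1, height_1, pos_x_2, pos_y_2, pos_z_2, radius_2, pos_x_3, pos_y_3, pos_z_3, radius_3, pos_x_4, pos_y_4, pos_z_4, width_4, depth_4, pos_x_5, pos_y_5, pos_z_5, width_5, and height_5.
pos_x_1 = 4; pos_y_1 = 4.75; pos_z_1 = 9.5; height_1 = 2.25; pos_x_2 = 10; pos_y_2 = 5; pos_z_2 = 4; radius_2 = 2; pos_x_3 = 7; pos_y_3 = 5.5; pos_z_3 = 6.25; radius_3 = 2.25; pos_x_4 = 9.5; pos_y_4 = 2.5; pos_z_4 = 2.25; width_4 = 1.75; depth_4 = 3.5; pos_x_5 = 6.5; pos_y_5 = 6.75; pos_z_5 = 0.25; width_5 = 1.5; height_5 = 3.5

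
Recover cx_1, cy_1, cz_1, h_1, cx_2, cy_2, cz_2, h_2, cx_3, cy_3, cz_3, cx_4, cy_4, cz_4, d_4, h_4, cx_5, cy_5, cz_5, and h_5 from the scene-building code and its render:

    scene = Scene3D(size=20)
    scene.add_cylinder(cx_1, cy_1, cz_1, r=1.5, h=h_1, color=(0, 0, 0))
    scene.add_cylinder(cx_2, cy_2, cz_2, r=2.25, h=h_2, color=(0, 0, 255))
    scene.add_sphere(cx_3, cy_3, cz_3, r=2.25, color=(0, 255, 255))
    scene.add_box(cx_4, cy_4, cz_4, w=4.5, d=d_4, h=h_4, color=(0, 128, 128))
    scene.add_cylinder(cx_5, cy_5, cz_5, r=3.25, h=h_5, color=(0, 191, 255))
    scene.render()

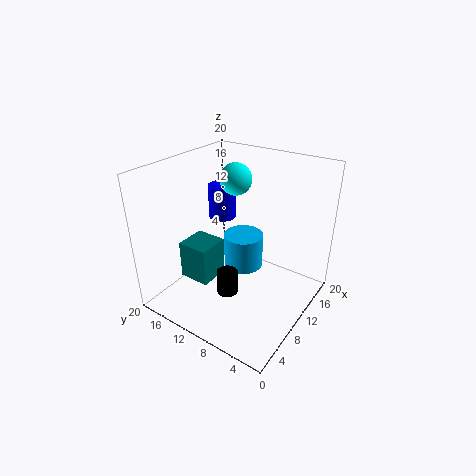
cx_1 = 8, cy_1 = 10.5, cz_1 = 1.75, h_1 = 3.5, cx_2 = 16.75, cy_2 = 17.75, cz_2 = 8.5, h_2 = 5.5, cx_3 = 12.75, cy_3 = 12.25, cz_3 = 17.25, cx_4 = 5.5, cy_4 = 12.5, cz_4 = 3.5, d_4 = 4.5, h_4 = 5.5, cx_5 = 16.75, cy_5 = 13.5, cz_5 = 0.5, h_5 = 5.75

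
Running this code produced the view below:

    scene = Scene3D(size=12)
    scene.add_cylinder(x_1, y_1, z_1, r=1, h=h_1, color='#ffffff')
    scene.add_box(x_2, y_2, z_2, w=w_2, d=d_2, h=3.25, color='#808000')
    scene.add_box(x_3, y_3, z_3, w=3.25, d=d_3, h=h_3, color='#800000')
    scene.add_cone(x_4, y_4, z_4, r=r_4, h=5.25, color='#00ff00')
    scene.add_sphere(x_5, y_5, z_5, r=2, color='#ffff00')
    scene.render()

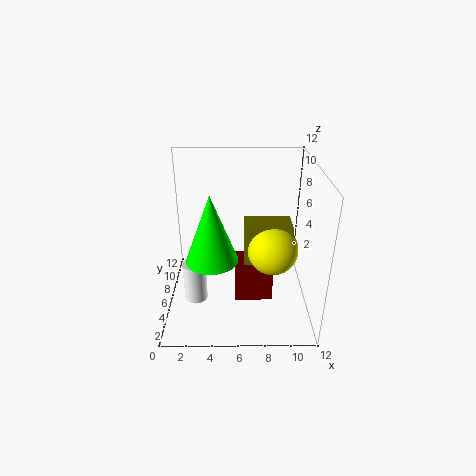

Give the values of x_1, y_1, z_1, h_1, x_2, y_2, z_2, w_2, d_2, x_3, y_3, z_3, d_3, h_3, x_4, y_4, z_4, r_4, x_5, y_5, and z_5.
x_1 = 2.25; y_1 = 5.5; z_1 = 0.25; h_1 = 3.5; x_2 = 6.5; y_2 = 4.25; z_2 = 4.5; w_2 = 3.75; d_2 = 2.25; x_3 = 5.75; y_3 = 5; z_3 = 0.25; d_3 = 1.75; h_3 = 4; x_4 = 4; y_4 = 3.5; z_4 = 5.5; r_4 = 2; x_5 = 8.75; y_5 = 4.5; z_5 = 5.75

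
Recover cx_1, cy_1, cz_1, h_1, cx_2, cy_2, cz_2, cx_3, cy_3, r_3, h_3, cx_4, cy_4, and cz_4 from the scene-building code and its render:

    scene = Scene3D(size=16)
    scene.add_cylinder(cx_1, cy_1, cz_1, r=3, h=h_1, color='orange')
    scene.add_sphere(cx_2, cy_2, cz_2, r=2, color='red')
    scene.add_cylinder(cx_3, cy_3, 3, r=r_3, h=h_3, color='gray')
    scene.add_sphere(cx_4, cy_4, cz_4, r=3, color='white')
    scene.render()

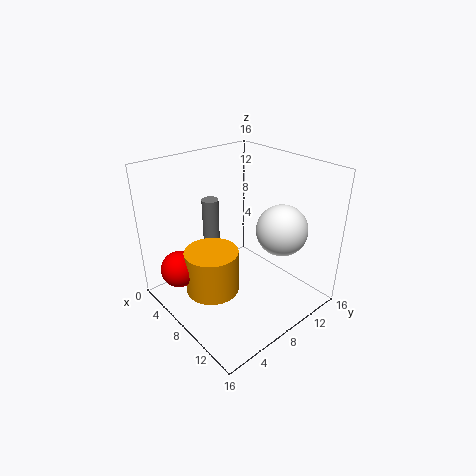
cx_1 = 7
cy_1 = 5
cz_1 = 2
h_1 = 5
cx_2 = 5
cy_2 = 2
cz_2 = 5
cx_3 = 3
cy_3 = 8
r_3 = 1
h_3 = 8
cx_4 = 10
cy_4 = 13
cz_4 = 8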